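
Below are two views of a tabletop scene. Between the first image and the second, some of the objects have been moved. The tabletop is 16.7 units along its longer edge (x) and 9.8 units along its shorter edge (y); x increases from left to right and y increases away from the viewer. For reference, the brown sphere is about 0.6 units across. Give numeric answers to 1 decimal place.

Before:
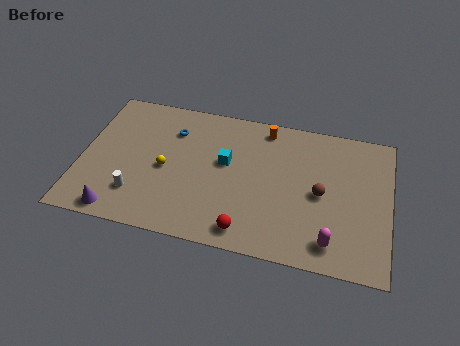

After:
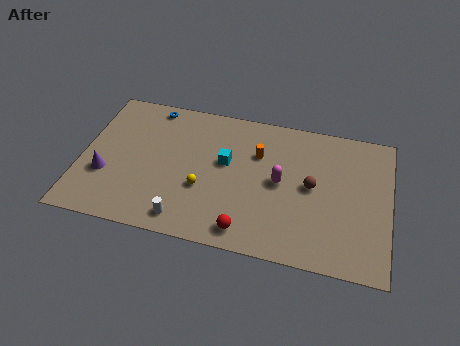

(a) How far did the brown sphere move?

0.6

The brown sphere moved from about (13.0, 4.7) to (12.5, 5.1), a distance of √(0.5² + 0.4²) ≈ 0.6.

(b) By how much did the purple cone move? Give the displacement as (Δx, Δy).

(-0.9, 2.4)

The purple cone started near (2.3, 1.0) and ended near (1.4, 3.4).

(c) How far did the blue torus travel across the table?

2.0

The blue torus moved from about (4.8, 7.3) to (3.5, 8.8), a distance of √(1.3² + 1.5²) ≈ 2.0.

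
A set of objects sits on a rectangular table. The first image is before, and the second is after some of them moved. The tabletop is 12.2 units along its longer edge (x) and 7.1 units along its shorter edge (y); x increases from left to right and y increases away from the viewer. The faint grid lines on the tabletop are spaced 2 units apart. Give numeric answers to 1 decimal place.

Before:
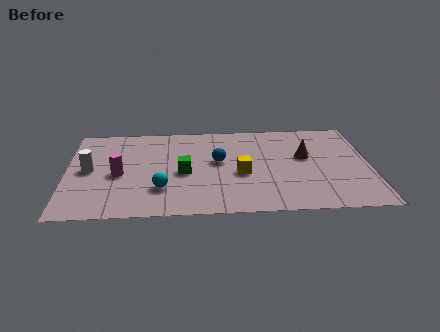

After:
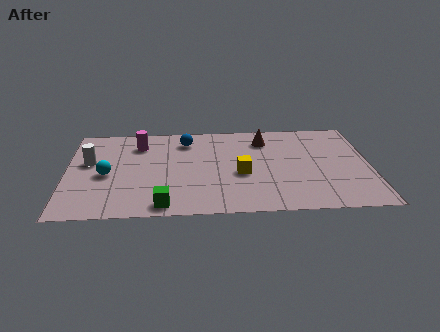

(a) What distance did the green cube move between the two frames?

2.5

The green cube was near (4.7, 3.2) before and (3.9, 0.8) after, so it travelled √(0.8² + 2.4²) ≈ 2.5 units.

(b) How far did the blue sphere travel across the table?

2.1

The blue sphere was near (6.1, 4.0) before and (4.8, 5.7) after, so it travelled √(1.3² + 1.7²) ≈ 2.1 units.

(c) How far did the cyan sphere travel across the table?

2.5

From (3.8, 2.0) to (1.6, 3.2), the cyan sphere covered √(2.2² + 1.2²) ≈ 2.5 units.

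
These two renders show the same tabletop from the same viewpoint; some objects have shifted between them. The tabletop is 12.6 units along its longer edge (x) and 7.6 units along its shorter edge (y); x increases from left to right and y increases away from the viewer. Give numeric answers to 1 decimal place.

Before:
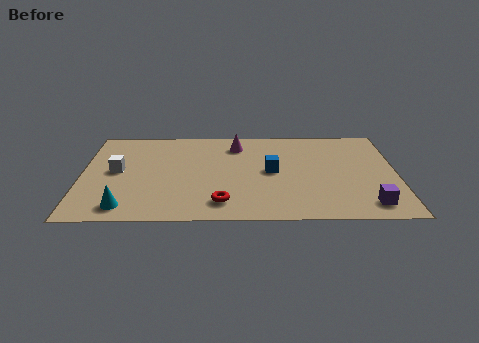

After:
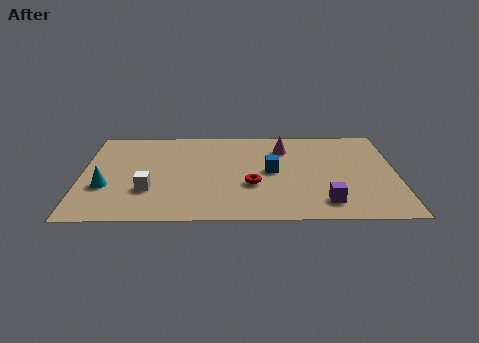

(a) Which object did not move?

the blue cube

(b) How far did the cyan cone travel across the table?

1.8

The cyan cone moved from about (1.8, 1.1) to (1.0, 2.7), a distance of √(0.8² + 1.6²) ≈ 1.8.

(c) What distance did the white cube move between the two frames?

2.1

The white cube was near (1.4, 4.0) before and (2.7, 2.4) after, so it travelled √(1.3² + 1.6²) ≈ 2.1 units.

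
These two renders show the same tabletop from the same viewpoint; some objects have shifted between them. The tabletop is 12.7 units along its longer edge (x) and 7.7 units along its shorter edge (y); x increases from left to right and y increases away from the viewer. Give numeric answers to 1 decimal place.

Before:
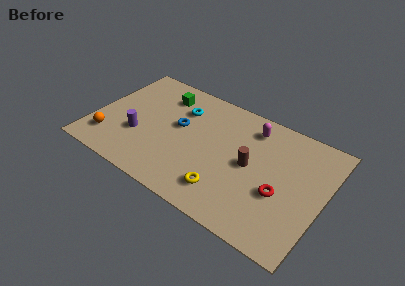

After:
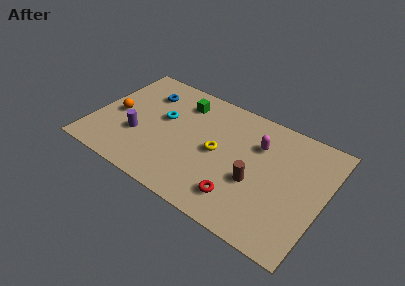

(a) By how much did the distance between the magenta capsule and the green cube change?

-0.5

Before: roughly 5.0 units apart; after: 4.5. That's 0.5 units closer together.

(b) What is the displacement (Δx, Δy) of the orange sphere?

(0.1, 1.9)

From the two frames, the orange sphere sits at roughly (1.1, 1.7) before and (1.2, 3.6) after.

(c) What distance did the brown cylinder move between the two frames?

1.0

The brown cylinder moved from about (8.7, 3.9) to (9.1, 3.0), a distance of √(0.4² + 0.9²) ≈ 1.0.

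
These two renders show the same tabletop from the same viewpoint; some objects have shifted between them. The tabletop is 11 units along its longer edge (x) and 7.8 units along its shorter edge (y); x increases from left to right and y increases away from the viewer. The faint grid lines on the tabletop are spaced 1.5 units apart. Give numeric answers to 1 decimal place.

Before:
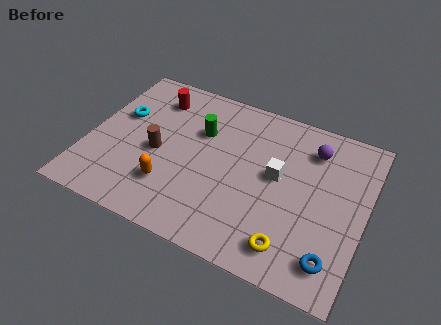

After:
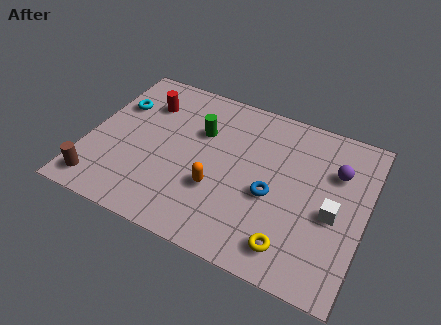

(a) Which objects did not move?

the green cylinder and the yellow torus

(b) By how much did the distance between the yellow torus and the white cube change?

-0.6

Before: roughly 3.1 units apart; after: 2.5. That's 0.6 units closer together.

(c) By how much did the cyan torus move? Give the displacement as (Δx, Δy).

(-0.2, 0.5)

The cyan torus was at about (1.1, 4.8) and moved to about (0.9, 5.3).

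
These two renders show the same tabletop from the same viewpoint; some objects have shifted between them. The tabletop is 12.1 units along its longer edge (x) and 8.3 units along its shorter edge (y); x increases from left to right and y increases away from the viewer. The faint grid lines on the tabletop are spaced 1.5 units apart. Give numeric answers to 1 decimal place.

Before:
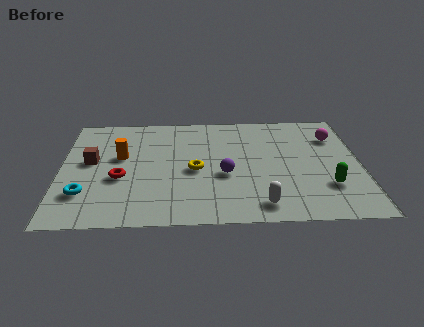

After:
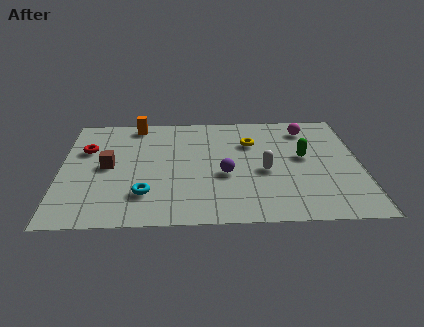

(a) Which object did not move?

the purple sphere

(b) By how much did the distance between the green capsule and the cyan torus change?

-2.8

They were about 9.7 units apart before and 6.9 after — 2.8 units closer together.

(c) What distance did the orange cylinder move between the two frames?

2.6

The orange cylinder was near (2.4, 4.9) before and (3.0, 7.4) after, so it travelled √(0.6² + 2.5²) ≈ 2.6 units.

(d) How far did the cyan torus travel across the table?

2.4

The cyan torus moved from about (1.0, 2.2) to (3.4, 2.1), a distance of √(2.4² + 0.1²) ≈ 2.4.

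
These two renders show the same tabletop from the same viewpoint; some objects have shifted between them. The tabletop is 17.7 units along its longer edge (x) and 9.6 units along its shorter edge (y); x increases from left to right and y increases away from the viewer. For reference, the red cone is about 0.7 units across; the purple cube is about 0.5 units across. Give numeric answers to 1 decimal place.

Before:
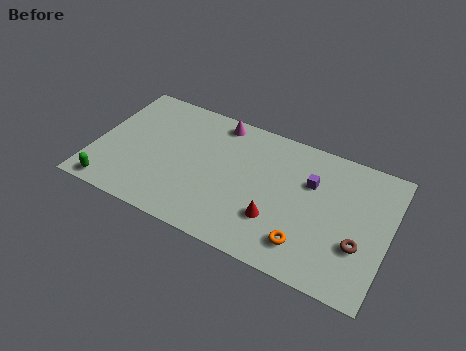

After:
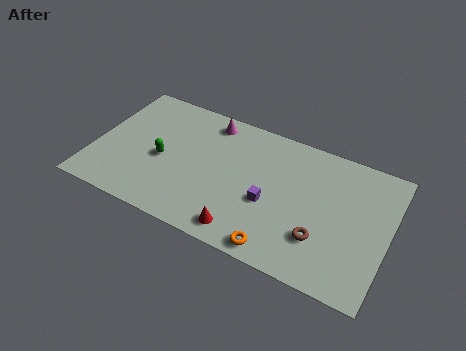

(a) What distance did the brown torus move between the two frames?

2.3

The brown torus moved from about (16.1, 3.3) to (13.9, 2.8), a distance of √(2.2² + 0.5²) ≈ 2.3.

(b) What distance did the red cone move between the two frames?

2.3

From (11.2, 2.9) to (9.5, 1.3), the red cone covered √(1.7² + 1.6²) ≈ 2.3 units.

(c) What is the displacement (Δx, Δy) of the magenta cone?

(-0.5, -0.2)

The magenta cone started near (7.0, 8.5) and ended near (6.5, 8.3).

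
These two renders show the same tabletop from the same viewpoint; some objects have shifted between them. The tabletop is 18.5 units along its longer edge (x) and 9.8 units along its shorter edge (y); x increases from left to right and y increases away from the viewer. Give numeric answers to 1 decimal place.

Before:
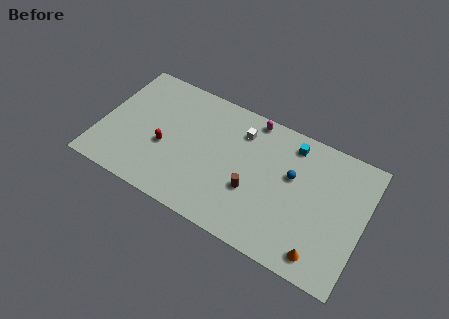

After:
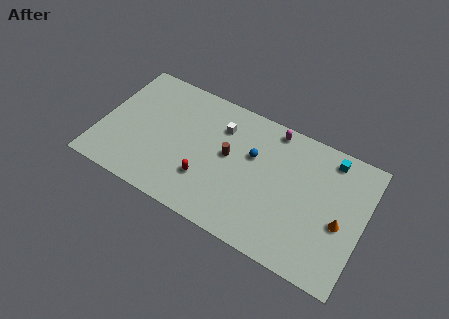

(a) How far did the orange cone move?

3.0

The orange cone was near (16.0, 1.4) before and (17.0, 4.2) after, so it travelled √(1.0² + 2.8²) ≈ 3.0 units.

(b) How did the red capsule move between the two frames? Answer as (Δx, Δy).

(3.1, -1.1)

The red capsule was at about (4.6, 4.0) and moved to about (7.7, 2.9).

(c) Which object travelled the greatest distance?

the red capsule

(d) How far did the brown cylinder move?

2.6

From (10.9, 3.6) to (9.0, 5.4), the brown cylinder covered √(1.9² + 1.8²) ≈ 2.6 units.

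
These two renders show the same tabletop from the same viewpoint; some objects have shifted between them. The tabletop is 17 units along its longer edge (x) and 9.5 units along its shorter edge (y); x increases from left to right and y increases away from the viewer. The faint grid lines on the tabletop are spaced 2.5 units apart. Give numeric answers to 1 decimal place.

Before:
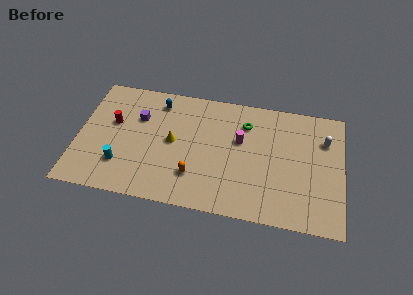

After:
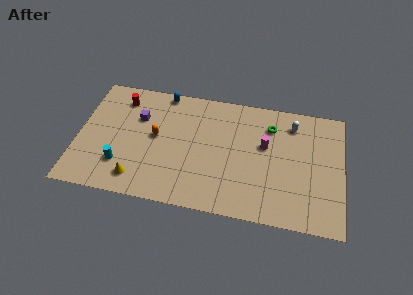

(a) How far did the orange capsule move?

3.7

The orange capsule was near (7.6, 2.5) before and (5.0, 5.1) after, so it travelled √(2.6² + 2.6²) ≈ 3.7 units.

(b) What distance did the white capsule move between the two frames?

2.3

From (15.8, 6.8) to (13.7, 7.7), the white capsule covered √(2.1² + 0.9²) ≈ 2.3 units.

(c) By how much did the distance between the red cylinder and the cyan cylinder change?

+1.9

They were about 3.3 units apart before and 5.2 after — 1.9 units further apart.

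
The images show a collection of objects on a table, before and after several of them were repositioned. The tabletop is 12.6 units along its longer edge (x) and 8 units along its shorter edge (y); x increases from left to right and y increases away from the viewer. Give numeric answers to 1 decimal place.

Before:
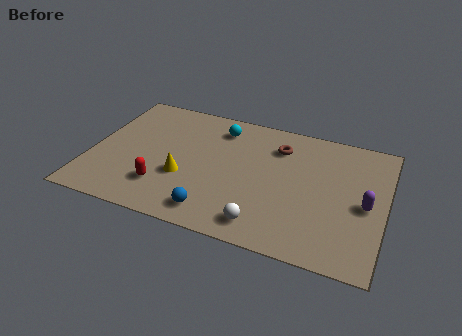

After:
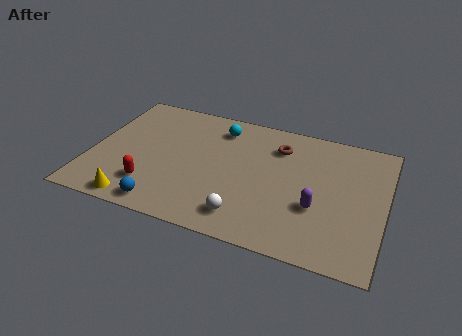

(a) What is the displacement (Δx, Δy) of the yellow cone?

(-1.8, -2.1)

The yellow cone started near (4.1, 2.9) and ended near (2.3, 0.8).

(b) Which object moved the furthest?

the yellow cone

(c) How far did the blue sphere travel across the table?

2.1

The blue sphere moved from about (5.6, 1.2) to (3.5, 0.9), a distance of √(2.1² + 0.3²) ≈ 2.1.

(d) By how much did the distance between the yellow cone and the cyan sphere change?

+2.6

They were about 3.8 units apart before and 6.4 after — 2.6 units further apart.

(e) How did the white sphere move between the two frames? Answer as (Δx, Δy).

(-0.8, 0.2)

The white sphere started near (7.7, 1.2) and ended near (6.9, 1.4).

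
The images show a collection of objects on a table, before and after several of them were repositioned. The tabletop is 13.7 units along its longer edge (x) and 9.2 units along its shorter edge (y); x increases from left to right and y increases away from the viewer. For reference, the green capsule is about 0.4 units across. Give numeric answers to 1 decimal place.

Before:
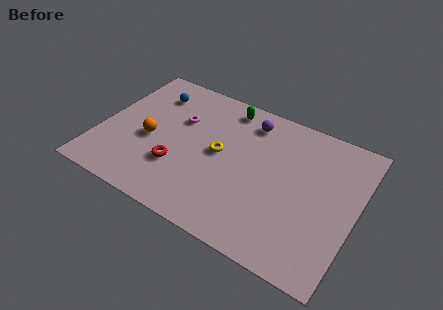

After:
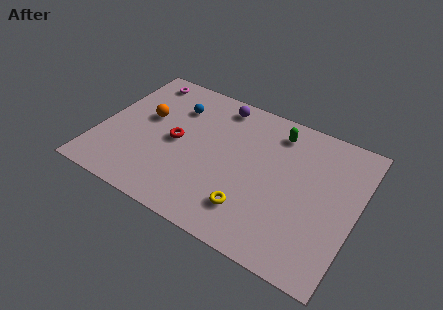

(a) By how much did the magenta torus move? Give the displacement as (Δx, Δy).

(-2.4, 2.0)

The magenta torus started near (4.0, 6.0) and ended near (1.6, 8.0).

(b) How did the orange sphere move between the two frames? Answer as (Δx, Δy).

(-0.4, 1.4)

From the two frames, the orange sphere sits at roughly (2.7, 4.0) before and (2.3, 5.4) after.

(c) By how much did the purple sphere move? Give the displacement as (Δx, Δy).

(-1.7, 0.4)

The purple sphere was at about (7.6, 7.6) and moved to about (5.9, 8.0).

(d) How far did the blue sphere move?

1.5

The blue sphere was near (2.3, 7.2) before and (3.7, 6.8) after, so it travelled √(1.4² + 0.4²) ≈ 1.5 units.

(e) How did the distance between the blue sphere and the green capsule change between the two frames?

+1.4

The distance was about 4.1 in the first image and 5.5 in the second, so they moved 1.4 units further apart.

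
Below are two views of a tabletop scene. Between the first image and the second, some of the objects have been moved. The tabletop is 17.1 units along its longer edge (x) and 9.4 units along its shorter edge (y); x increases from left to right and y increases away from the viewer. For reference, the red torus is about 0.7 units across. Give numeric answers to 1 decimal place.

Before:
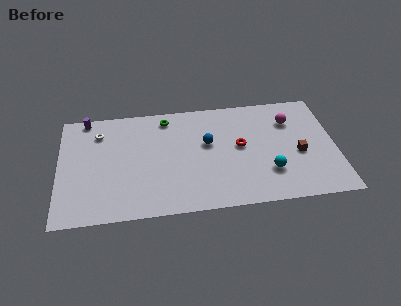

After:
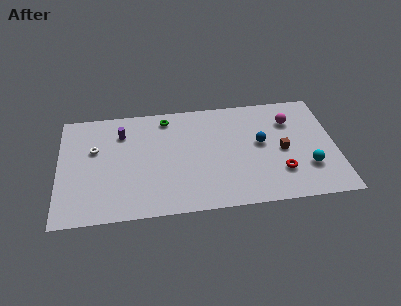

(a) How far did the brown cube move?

1.1

The brown cube was near (14.8, 4.0) before and (13.8, 4.4) after, so it travelled √(1.0² + 0.4²) ≈ 1.1 units.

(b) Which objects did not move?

the green torus and the magenta sphere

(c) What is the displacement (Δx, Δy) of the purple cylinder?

(2.2, -1.5)

The purple cylinder started near (1.7, 8.6) and ended near (3.9, 7.1).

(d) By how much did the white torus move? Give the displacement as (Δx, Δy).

(-0.3, -1.4)

The white torus started near (2.5, 7.3) and ended near (2.2, 5.9).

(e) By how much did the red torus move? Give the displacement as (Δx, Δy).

(2.4, -2.5)

The red torus started near (11.2, 5.1) and ended near (13.6, 2.6).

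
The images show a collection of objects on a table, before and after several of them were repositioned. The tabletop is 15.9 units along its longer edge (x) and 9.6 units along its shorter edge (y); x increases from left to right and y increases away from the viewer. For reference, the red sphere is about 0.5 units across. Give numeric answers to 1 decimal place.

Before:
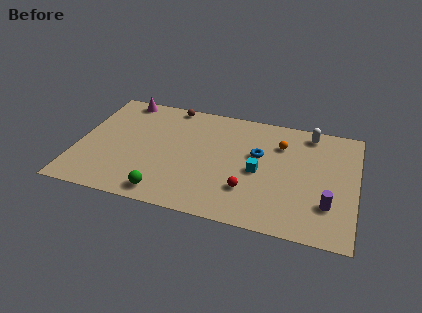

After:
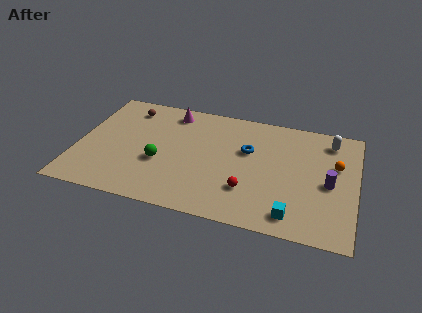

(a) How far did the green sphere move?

2.5

From (5.3, 1.2) to (4.8, 3.7), the green sphere covered √(0.5² + 2.5²) ≈ 2.5 units.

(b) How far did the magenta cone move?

2.9

The magenta cone moved from about (2.2, 8.7) to (5.1, 8.2), a distance of √(2.9² + 0.5²) ≈ 2.9.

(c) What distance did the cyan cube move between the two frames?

3.7

The cyan cube moved from about (10.4, 4.4) to (12.5, 1.4), a distance of √(2.1² + 3.0²) ≈ 3.7.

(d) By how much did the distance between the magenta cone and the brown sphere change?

-0.3

The distance was about 2.8 in the first image and 2.5 in the second, so they moved 0.3 units closer together.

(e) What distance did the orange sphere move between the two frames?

3.4

The orange sphere moved from about (11.5, 7.0) to (14.7, 6.0), a distance of √(3.2² + 1.0²) ≈ 3.4.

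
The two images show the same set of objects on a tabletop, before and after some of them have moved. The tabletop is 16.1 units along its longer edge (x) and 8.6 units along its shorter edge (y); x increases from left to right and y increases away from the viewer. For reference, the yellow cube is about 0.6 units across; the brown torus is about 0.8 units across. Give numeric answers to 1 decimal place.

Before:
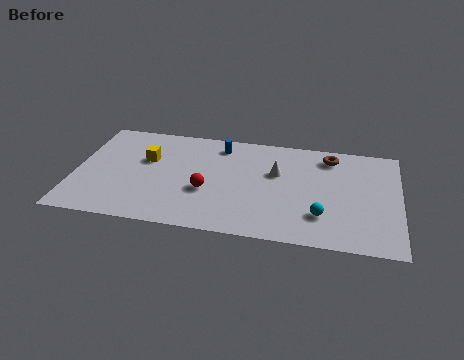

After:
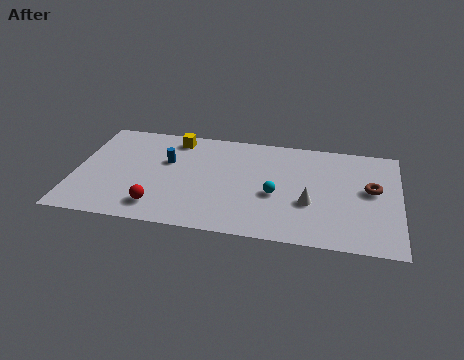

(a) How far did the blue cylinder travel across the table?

3.2

The blue cylinder moved from about (7.1, 7.2) to (4.5, 5.4), a distance of √(2.6² + 1.8²) ≈ 3.2.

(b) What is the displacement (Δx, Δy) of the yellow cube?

(1.3, 2.0)

From the two frames, the yellow cube sits at roughly (3.5, 5.4) before and (4.8, 7.4) after.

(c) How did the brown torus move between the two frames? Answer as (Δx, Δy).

(2.1, -2.4)

The brown torus started near (12.6, 7.2) and ended near (14.7, 4.8).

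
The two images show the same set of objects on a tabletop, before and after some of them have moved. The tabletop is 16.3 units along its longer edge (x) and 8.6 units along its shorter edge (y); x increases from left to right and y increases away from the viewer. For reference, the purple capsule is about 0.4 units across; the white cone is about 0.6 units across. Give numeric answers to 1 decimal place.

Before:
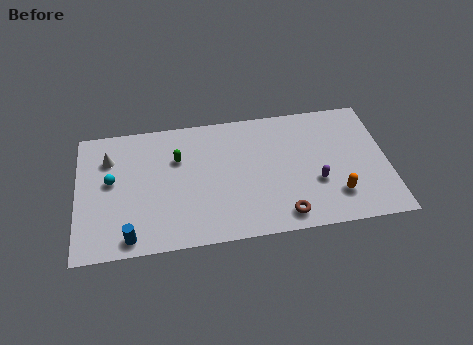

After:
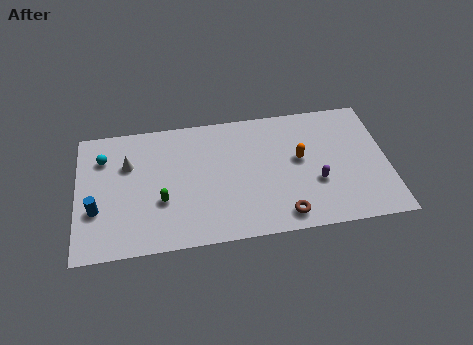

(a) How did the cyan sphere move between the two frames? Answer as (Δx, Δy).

(-0.4, 1.6)

The cyan sphere started near (1.8, 4.8) and ended near (1.4, 6.4).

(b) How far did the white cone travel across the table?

1.1

The white cone moved from about (1.7, 6.3) to (2.7, 5.8), a distance of √(1.0² + 0.5²) ≈ 1.1.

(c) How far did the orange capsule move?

3.2

From (13.5, 2.1) to (11.7, 4.8), the orange capsule covered √(1.8² + 2.7²) ≈ 3.2 units.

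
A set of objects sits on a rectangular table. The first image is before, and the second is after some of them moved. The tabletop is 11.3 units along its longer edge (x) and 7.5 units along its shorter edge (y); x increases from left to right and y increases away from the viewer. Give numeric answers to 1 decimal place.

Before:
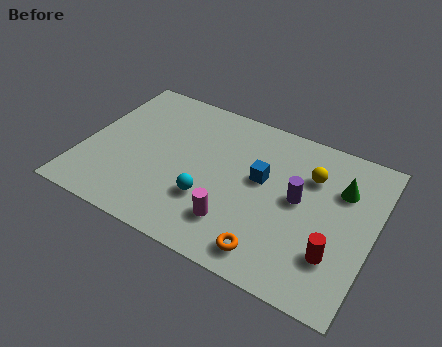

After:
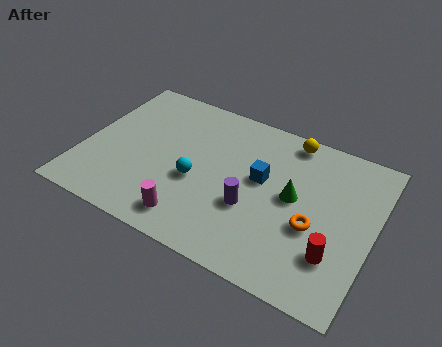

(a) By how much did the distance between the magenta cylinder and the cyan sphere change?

+0.6

They were about 1.3 units apart before and 1.9 after — 0.6 units further apart.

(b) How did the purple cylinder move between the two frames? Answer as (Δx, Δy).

(-1.7, -1.2)

The purple cylinder was at about (8.4, 4.0) and moved to about (6.7, 2.8).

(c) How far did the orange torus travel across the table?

2.4

The orange torus moved from about (7.7, 1.1) to (9.1, 3.0), a distance of √(1.4² + 1.9²) ≈ 2.4.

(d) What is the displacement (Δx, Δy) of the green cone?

(-1.7, -1.2)

The green cone was at about (9.9, 5.2) and moved to about (8.2, 4.0).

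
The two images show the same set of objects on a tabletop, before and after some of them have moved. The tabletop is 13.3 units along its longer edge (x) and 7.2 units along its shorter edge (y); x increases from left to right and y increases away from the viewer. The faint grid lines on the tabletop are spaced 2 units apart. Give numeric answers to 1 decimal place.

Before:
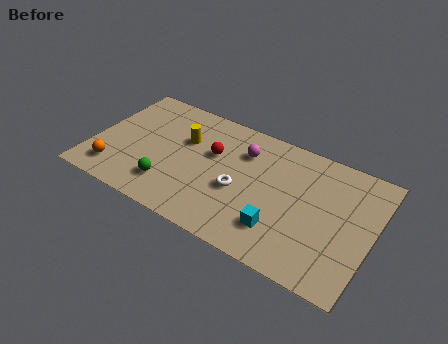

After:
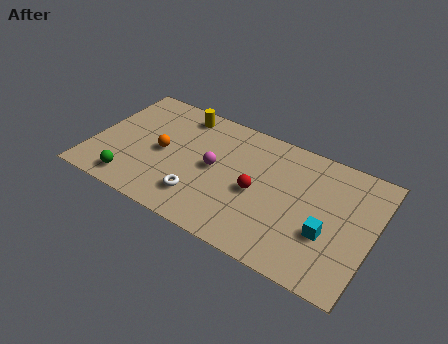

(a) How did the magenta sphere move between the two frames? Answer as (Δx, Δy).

(-1.2, -1.6)

From the two frames, the magenta sphere sits at roughly (7.0, 5.3) before and (5.8, 3.7) after.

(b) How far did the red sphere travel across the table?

2.6

The red sphere was near (5.6, 4.5) before and (7.9, 3.3) after, so it travelled √(2.3² + 1.2²) ≈ 2.6 units.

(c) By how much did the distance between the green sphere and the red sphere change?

+2.8

They were about 3.3 units apart before and 6.1 after — 2.8 units further apart.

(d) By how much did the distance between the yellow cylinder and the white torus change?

+1.4

They were about 3.4 units apart before and 4.8 after — 1.4 units further apart.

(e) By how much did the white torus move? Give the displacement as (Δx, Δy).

(-1.7, -1.3)

From the two frames, the white torus sits at roughly (7.1, 3.0) before and (5.4, 1.7) after.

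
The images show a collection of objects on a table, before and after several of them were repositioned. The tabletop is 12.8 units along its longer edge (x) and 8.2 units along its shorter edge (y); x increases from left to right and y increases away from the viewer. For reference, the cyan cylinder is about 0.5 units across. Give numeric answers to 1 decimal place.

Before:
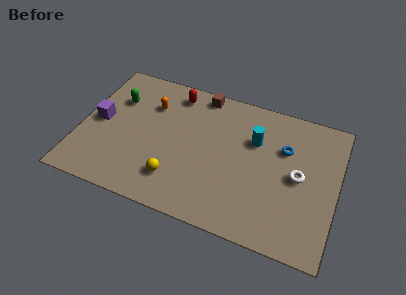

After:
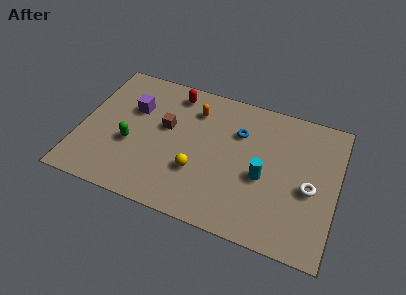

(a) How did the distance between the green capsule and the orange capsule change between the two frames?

+2.5

They were about 1.7 units apart before and 4.2 after — 2.5 units further apart.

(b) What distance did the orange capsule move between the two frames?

2.2

The orange capsule was near (3.3, 5.9) before and (5.5, 6.3) after, so it travelled √(2.2² + 0.4²) ≈ 2.2 units.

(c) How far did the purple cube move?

2.1

The purple cube was near (0.9, 4.1) before and (2.5, 5.4) after, so it travelled √(1.6² + 1.3²) ≈ 2.1 units.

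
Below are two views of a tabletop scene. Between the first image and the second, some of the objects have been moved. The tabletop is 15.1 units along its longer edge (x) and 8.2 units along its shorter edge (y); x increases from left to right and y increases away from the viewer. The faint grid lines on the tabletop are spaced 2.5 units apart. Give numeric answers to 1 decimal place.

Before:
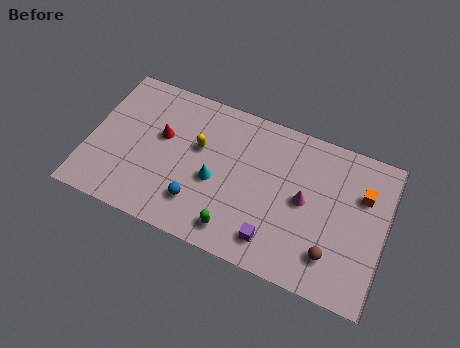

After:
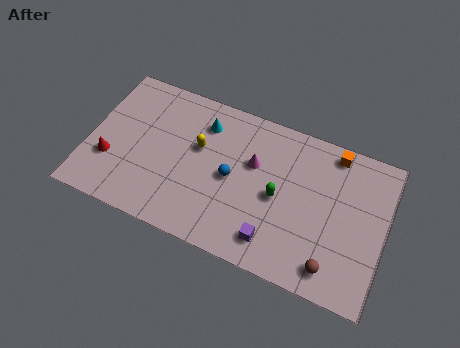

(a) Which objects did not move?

the purple cube and the yellow capsule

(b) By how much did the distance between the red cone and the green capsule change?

+3.1

They were about 5.5 units apart before and 8.6 after — 3.1 units further apart.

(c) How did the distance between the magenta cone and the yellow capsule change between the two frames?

-2.8

Before: roughly 5.6 units apart; after: 2.8. That's 2.8 units closer together.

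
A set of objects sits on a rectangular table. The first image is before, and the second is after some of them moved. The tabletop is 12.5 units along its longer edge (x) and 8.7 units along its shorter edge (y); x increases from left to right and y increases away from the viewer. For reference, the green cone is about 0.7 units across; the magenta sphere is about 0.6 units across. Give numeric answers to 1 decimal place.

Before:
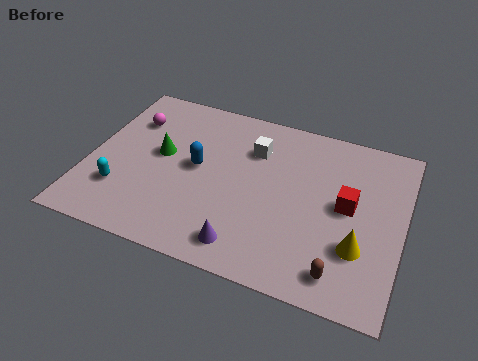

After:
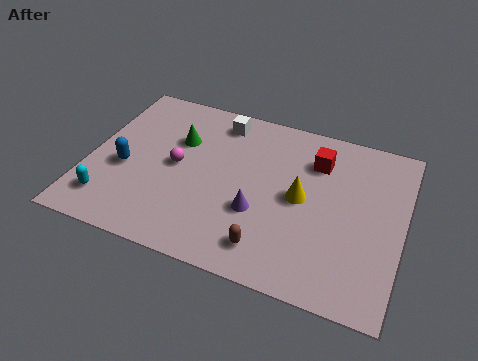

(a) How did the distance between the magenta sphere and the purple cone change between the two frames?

-3.6

They were about 7.2 units apart before and 3.6 after — 3.6 units closer together.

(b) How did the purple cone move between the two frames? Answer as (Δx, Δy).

(0.3, 1.8)

From the two frames, the purple cone sits at roughly (6.6, 1.3) before and (6.9, 3.1) after.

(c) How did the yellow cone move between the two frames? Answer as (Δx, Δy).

(-2.4, 1.7)

The yellow cone was at about (10.9, 2.7) and moved to about (8.5, 4.4).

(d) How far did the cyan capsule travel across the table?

0.8

From (1.5, 2.4) to (1.1, 1.7), the cyan capsule covered √(0.4² + 0.7²) ≈ 0.8 units.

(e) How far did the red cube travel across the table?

2.4

The red cube moved from about (10.3, 4.6) to (8.9, 6.5), a distance of √(1.4² + 1.9²) ≈ 2.4.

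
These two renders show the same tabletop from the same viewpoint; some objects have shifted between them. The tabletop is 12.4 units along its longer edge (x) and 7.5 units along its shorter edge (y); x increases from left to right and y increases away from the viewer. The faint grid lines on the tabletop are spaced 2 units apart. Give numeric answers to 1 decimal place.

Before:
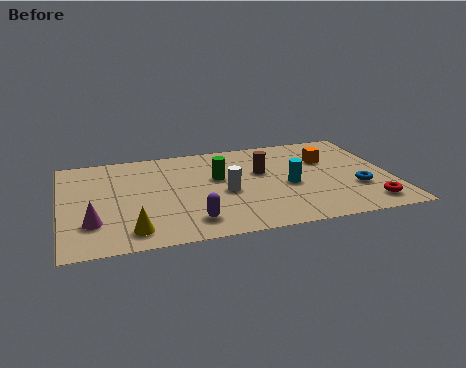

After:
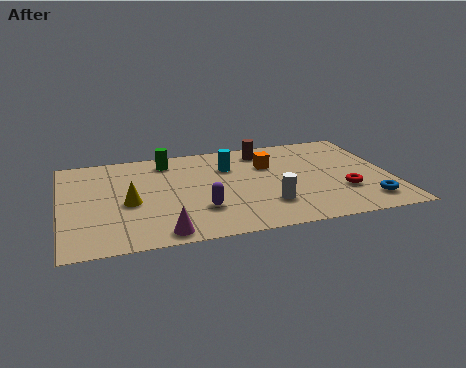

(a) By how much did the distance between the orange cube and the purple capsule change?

-2.5

Before: roughly 6.5 units apart; after: 4.0. That's 2.5 units closer together.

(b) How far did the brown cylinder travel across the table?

1.7

From (7.6, 4.6) to (7.8, 6.3), the brown cylinder covered √(0.2² + 1.7²) ≈ 1.7 units.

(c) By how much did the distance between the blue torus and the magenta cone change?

-2.2

They were about 9.9 units apart before and 7.7 after — 2.2 units closer together.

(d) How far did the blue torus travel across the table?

1.1

The blue torus was near (11.0, 2.5) before and (11.3, 1.4) after, so it travelled √(0.3² + 1.1²) ≈ 1.1 units.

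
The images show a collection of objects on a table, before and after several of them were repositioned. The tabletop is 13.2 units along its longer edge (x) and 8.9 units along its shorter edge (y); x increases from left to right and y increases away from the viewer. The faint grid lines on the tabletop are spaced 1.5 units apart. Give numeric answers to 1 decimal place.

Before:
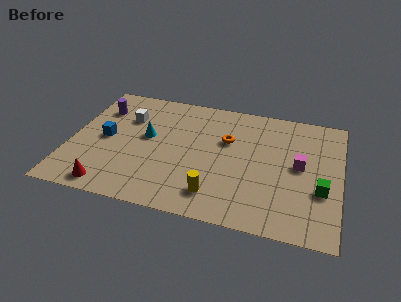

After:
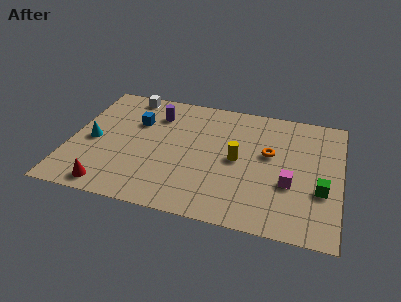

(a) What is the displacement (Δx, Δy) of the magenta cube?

(-0.4, -1.4)

From the two frames, the magenta cube sits at roughly (11.2, 4.7) before and (10.8, 3.3) after.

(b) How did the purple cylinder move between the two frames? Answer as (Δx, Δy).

(2.8, 0.2)

From the two frames, the purple cylinder sits at roughly (1.2, 6.6) before and (4.0, 6.8) after.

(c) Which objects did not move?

the green cube and the red cone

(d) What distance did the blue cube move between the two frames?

2.1

The blue cube was near (1.7, 4.4) before and (3.1, 6.0) after, so it travelled √(1.4² + 1.6²) ≈ 2.1 units.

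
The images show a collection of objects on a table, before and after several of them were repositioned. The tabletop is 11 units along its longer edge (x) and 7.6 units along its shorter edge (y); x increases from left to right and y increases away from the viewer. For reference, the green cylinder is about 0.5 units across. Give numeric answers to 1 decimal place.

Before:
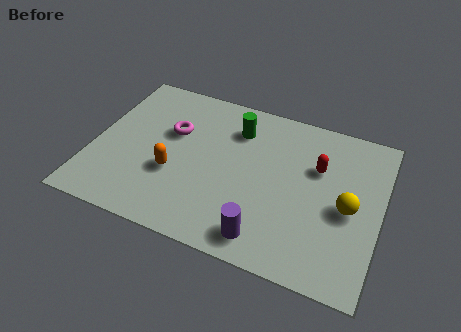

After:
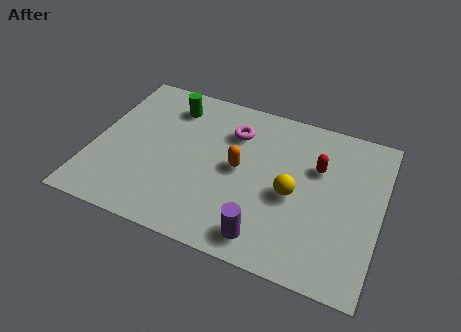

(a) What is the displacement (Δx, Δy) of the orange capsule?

(2.4, 1.1)

The orange capsule started near (3.2, 2.8) and ended near (5.6, 3.9).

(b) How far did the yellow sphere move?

2.1

The yellow sphere was near (9.8, 3.5) before and (7.7, 3.4) after, so it travelled √(2.1² + 0.1²) ≈ 2.1 units.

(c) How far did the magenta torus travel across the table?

2.4

The magenta torus was near (2.9, 4.8) before and (5.2, 5.6) after, so it travelled √(2.3² + 0.8²) ≈ 2.4 units.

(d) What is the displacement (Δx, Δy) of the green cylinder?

(-2.6, 0.3)

The green cylinder started near (5.3, 5.8) and ended near (2.7, 6.1).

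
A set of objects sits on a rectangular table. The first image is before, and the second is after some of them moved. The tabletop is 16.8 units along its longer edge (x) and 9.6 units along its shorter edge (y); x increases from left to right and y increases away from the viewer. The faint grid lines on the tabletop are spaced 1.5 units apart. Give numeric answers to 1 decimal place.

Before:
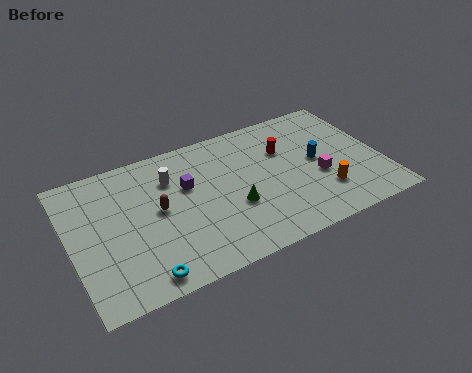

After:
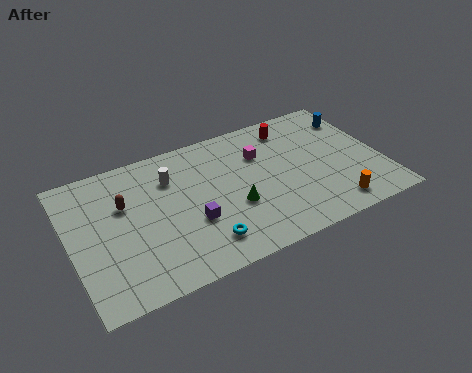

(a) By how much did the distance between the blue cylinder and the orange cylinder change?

+4.0

They were about 2.4 units apart before and 6.4 after — 4.0 units further apart.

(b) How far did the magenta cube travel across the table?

4.0

The magenta cube was near (13.3, 3.8) before and (10.5, 6.7) after, so it travelled √(2.8² + 2.9²) ≈ 4.0 units.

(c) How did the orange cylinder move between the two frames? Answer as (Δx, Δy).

(0.3, -1.2)

From the two frames, the orange cylinder sits at roughly (13.4, 2.6) before and (13.7, 1.4) after.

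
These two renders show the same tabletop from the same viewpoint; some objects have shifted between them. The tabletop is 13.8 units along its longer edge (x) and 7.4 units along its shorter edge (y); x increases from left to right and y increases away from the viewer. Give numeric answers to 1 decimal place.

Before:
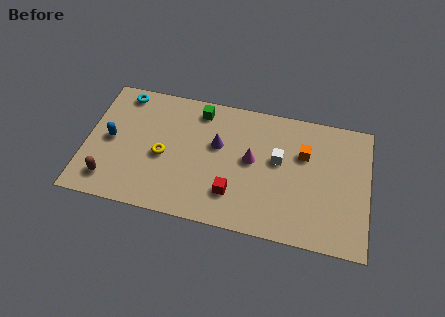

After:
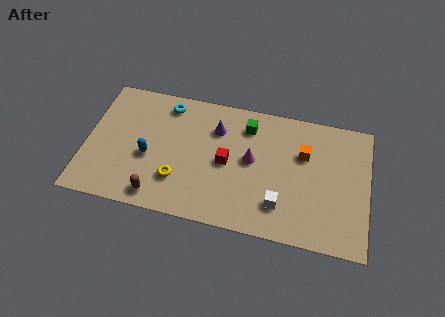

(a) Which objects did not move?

the orange cube and the magenta cone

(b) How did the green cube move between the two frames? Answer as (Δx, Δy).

(2.4, -0.4)

From the two frames, the green cube sits at roughly (5.4, 6.3) before and (7.8, 5.9) after.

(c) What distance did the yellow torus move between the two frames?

1.4

The yellow torus was near (3.8, 3.3) before and (4.6, 2.1) after, so it travelled √(0.8² + 1.2²) ≈ 1.4 units.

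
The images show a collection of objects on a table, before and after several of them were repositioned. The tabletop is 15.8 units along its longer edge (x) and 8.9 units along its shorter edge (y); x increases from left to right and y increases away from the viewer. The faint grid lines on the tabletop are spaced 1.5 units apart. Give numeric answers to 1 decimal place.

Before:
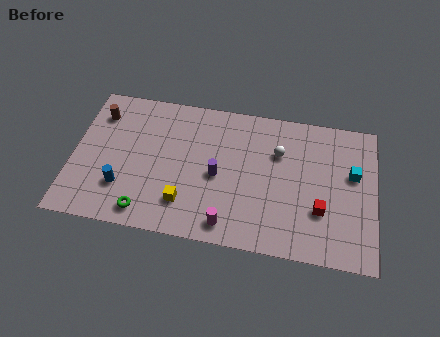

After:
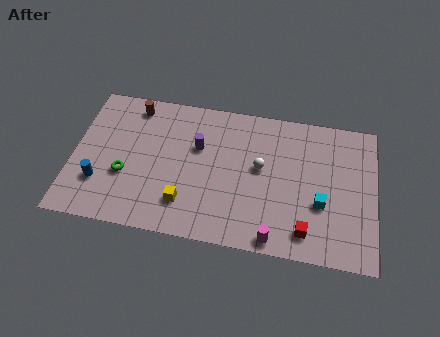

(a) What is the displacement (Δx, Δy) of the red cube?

(-0.7, -1.4)

The red cube was at about (13.0, 2.9) and moved to about (12.3, 1.5).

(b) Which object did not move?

the yellow cube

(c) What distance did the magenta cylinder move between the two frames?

2.4

The magenta cylinder moved from about (8.3, 1.2) to (10.7, 0.8), a distance of √(2.4² + 0.4²) ≈ 2.4.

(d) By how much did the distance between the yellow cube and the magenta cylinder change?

+2.4

Before: roughly 2.5 units apart; after: 4.9. That's 2.4 units further apart.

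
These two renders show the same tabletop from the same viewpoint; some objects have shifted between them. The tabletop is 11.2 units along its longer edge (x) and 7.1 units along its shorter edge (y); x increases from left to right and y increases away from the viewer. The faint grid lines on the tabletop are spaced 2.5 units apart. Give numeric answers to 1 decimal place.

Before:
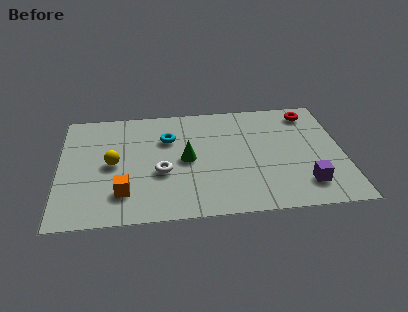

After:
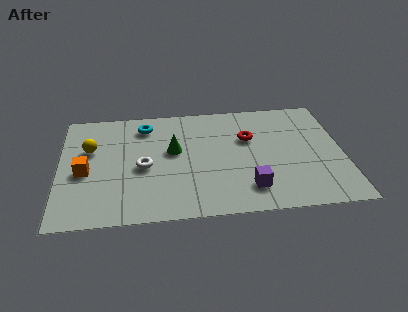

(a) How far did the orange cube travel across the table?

2.1

The orange cube was near (2.5, 1.7) before and (1.0, 3.1) after, so it travelled √(1.5² + 1.4²) ≈ 2.1 units.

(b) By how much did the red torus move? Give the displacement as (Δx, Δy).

(-2.5, -1.4)

From the two frames, the red torus sits at roughly (10.0, 6.0) before and (7.5, 4.6) after.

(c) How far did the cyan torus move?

1.3

From (4.3, 4.9) to (3.4, 5.8), the cyan torus covered √(0.9² + 0.9²) ≈ 1.3 units.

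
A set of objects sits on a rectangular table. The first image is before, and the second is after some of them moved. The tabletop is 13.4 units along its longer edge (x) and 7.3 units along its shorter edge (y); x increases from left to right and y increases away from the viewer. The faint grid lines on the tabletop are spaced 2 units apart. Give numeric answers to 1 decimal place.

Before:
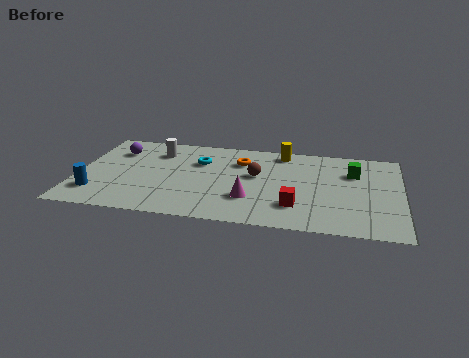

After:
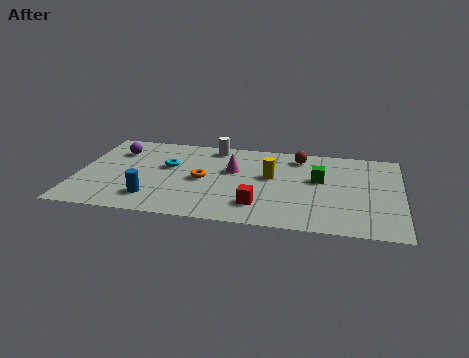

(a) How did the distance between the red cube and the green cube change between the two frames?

-0.4

Before: roughly 3.9 units apart; after: 3.5. That's 0.4 units closer together.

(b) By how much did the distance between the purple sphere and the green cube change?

-1.3

They were about 9.9 units apart before and 8.6 after — 1.3 units closer together.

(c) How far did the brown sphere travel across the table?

2.5

The brown sphere moved from about (7.4, 4.2) to (9.1, 6.1), a distance of √(1.7² + 1.9²) ≈ 2.5.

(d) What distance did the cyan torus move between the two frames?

1.4

From (5.0, 5.0) to (3.7, 4.4), the cyan torus covered √(1.3² + 0.6²) ≈ 1.4 units.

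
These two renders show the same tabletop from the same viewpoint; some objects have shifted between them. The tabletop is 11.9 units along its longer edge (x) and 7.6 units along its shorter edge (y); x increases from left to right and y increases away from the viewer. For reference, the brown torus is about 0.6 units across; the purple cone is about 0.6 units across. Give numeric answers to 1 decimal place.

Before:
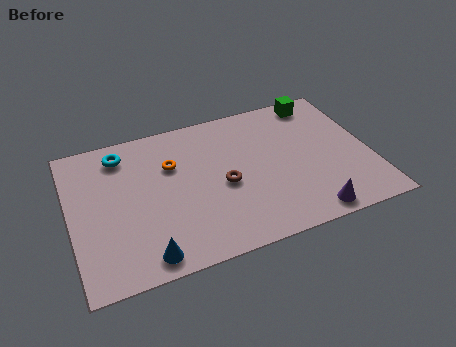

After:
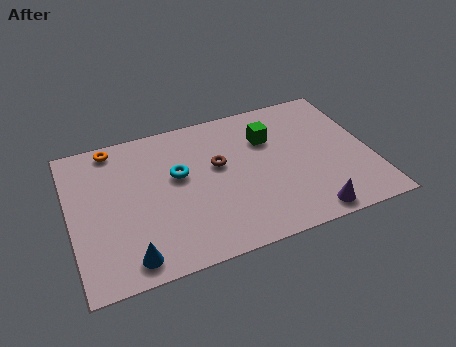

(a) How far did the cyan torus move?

2.8

From (2.2, 6.3) to (4.3, 4.5), the cyan torus covered √(2.1² + 1.8²) ≈ 2.8 units.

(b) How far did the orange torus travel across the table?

2.8

From (4.1, 5.1) to (1.9, 6.8), the orange torus covered √(2.2² + 1.7²) ≈ 2.8 units.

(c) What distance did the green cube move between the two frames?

2.6

The green cube moved from about (10.2, 6.7) to (8.0, 5.3), a distance of √(2.2² + 1.4²) ≈ 2.6.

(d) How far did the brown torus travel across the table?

1.1

The brown torus moved from about (6.0, 3.4) to (5.9, 4.5), a distance of √(0.1² + 1.1²) ≈ 1.1.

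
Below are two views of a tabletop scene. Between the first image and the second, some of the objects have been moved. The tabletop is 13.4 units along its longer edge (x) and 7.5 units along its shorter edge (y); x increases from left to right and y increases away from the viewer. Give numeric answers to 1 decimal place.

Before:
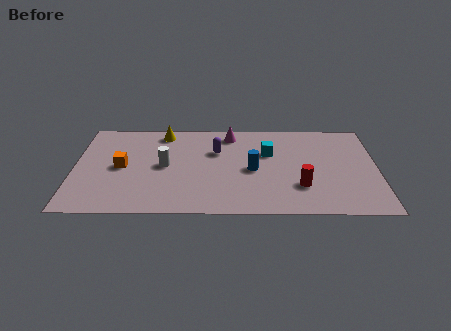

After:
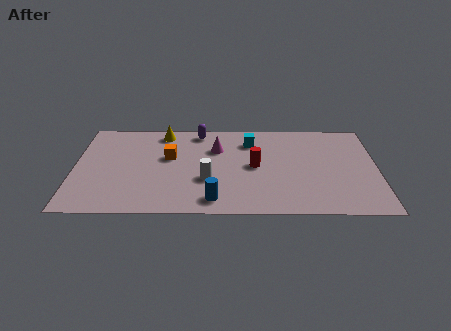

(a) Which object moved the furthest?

the blue cylinder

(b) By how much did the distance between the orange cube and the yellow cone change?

-1.3

The distance was about 3.3 in the first image and 2.0 in the second, so they moved 1.3 units closer together.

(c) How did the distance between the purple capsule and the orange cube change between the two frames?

-1.9

Before: roughly 4.4 units apart; after: 2.5. That's 1.9 units closer together.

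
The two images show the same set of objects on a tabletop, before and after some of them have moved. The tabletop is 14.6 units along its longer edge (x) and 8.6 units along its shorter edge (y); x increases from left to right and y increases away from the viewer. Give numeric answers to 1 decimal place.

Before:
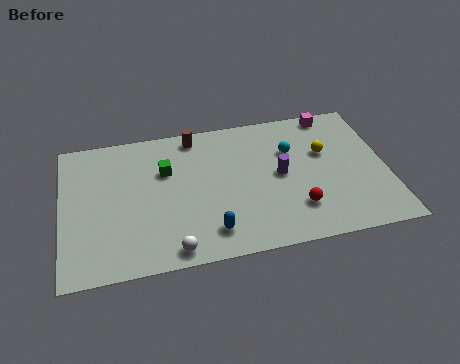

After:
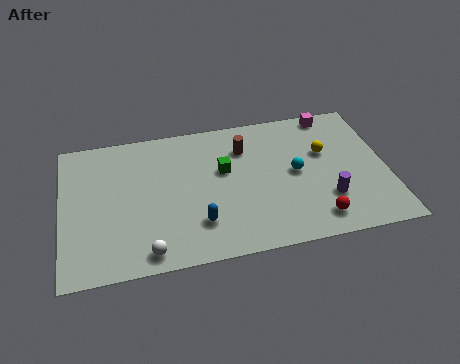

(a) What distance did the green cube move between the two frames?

2.6

From (4.7, 5.7) to (7.3, 5.2), the green cube covered √(2.6² + 0.5²) ≈ 2.6 units.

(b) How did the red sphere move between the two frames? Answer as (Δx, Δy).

(0.8, -0.8)

From the two frames, the red sphere sits at roughly (10.4, 2.2) before and (11.2, 1.4) after.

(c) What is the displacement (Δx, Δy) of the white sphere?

(-1.1, 0.1)

The white sphere started near (4.8, 0.9) and ended near (3.7, 1.0).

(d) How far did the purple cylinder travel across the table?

2.8

The purple cylinder moved from about (9.8, 4.4) to (11.8, 2.5), a distance of √(2.0² + 1.9²) ≈ 2.8.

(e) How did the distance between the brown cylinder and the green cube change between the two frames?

-0.8

The distance was about 2.4 in the first image and 1.6 in the second, so they moved 0.8 units closer together.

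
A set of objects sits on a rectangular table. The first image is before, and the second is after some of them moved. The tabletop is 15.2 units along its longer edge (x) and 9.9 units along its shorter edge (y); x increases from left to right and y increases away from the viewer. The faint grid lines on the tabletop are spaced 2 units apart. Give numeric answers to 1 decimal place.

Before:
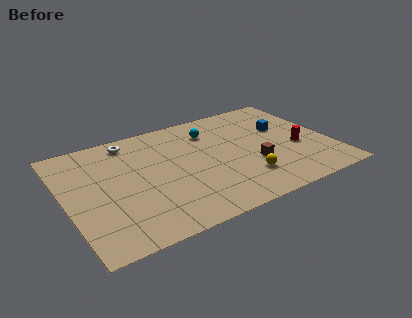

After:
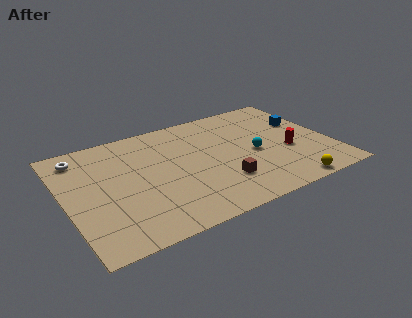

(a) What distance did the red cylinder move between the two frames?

0.6

From (13.3, 4.0) to (12.7, 3.9), the red cylinder covered √(0.6² + 0.1²) ≈ 0.6 units.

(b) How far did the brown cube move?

2.2

The brown cube was near (10.6, 3.5) before and (8.6, 2.7) after, so it travelled √(2.0² + 0.8²) ≈ 2.2 units.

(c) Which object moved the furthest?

the cyan sphere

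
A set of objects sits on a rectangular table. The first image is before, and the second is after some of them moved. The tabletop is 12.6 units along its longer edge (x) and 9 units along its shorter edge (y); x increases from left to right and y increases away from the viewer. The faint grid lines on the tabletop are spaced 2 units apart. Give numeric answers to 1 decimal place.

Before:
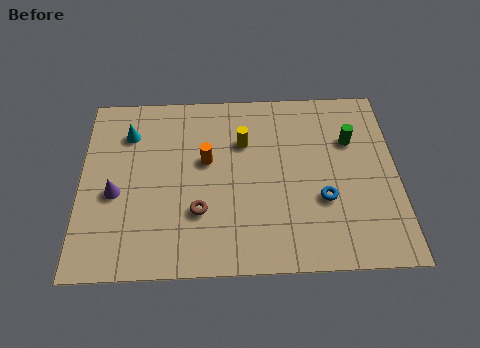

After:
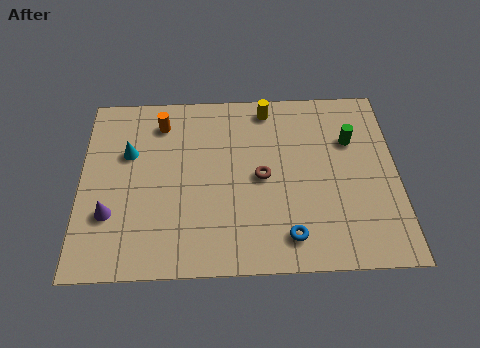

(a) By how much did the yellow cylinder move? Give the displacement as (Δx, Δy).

(1.0, 1.7)

The yellow cylinder was at about (6.5, 6.2) and moved to about (7.5, 7.9).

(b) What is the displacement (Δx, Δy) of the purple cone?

(-0.2, -1.0)

From the two frames, the purple cone sits at roughly (1.4, 3.8) before and (1.2, 2.8) after.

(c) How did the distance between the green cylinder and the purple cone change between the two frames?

+0.5

They were about 9.7 units apart before and 10.2 after — 0.5 units further apart.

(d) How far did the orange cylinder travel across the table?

2.7

The orange cylinder moved from about (5.0, 5.3) to (3.2, 7.3), a distance of √(1.8² + 2.0²) ≈ 2.7.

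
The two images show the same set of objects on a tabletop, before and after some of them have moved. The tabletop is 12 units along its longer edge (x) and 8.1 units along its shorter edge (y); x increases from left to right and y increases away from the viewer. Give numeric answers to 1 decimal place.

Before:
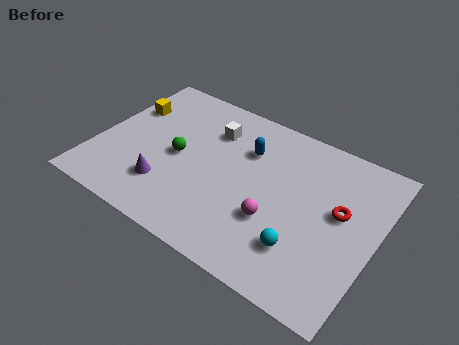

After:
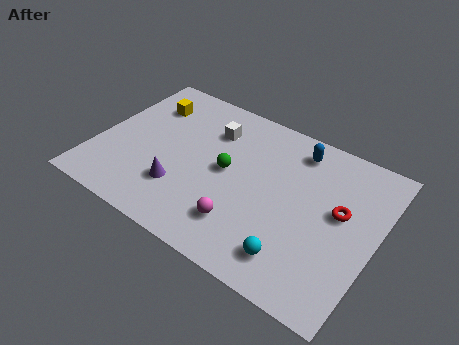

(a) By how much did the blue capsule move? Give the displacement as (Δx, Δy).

(2.0, 1.1)

From the two frames, the blue capsule sits at roughly (6.2, 5.7) before and (8.2, 6.8) after.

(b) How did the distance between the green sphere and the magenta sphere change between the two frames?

-2.0

The distance was about 4.5 in the first image and 2.5 in the second, so they moved 2.0 units closer together.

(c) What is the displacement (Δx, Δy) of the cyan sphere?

(-0.2, -0.6)

The cyan sphere was at about (9.2, 2.1) and moved to about (9.0, 1.5).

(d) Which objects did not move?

the white cube and the red torus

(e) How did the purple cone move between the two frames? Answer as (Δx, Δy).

(0.6, 0.2)

The purple cone started near (3.3, 2.1) and ended near (3.9, 2.3).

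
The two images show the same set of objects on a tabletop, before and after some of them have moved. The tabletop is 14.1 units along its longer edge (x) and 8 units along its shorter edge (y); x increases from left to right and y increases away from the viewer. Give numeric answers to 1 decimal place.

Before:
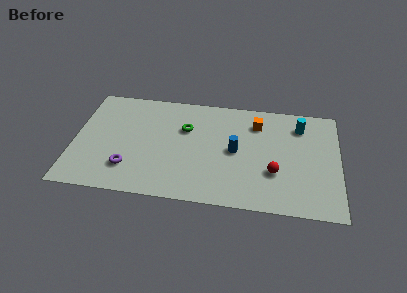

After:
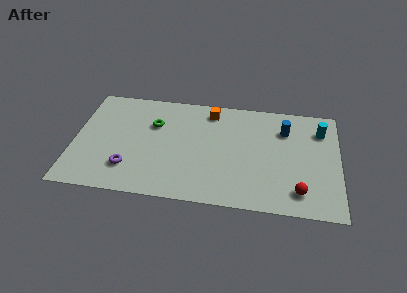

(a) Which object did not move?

the purple torus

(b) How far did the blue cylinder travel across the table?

3.2

The blue cylinder was near (8.6, 4.0) before and (11.2, 5.9) after, so it travelled √(2.6² + 1.9²) ≈ 3.2 units.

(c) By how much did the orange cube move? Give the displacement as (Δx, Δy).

(-2.5, 0.6)

The orange cube started near (9.7, 6.2) and ended near (7.2, 6.8).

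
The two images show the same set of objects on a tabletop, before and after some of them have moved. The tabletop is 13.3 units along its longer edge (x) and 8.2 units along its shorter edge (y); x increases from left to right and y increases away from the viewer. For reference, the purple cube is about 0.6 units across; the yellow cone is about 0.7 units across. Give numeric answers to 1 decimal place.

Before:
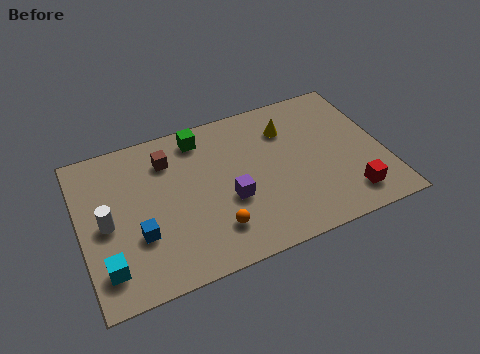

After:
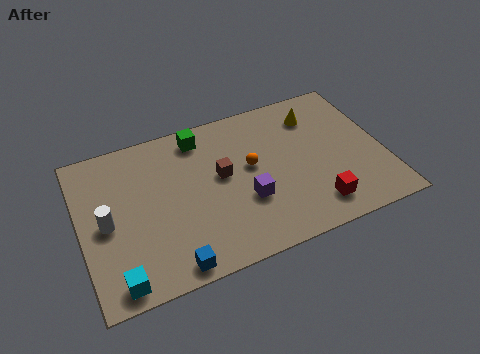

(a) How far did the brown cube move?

2.8

From (4.0, 6.3) to (6.2, 4.6), the brown cube covered √(2.2² + 1.7²) ≈ 2.8 units.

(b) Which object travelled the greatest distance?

the orange sphere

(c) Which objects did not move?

the green cube and the white cylinder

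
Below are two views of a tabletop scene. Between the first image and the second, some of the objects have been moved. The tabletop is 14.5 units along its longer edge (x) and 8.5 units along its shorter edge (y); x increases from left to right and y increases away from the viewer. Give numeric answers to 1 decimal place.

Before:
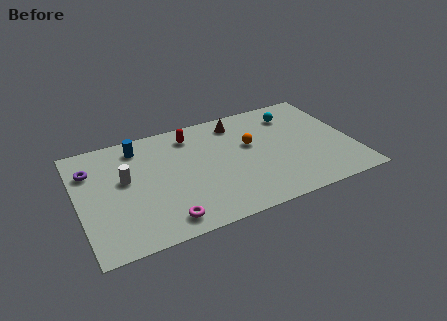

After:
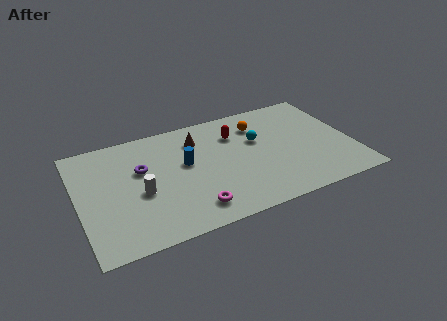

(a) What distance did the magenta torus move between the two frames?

1.5

From (4.2, 1.2) to (5.7, 1.5), the magenta torus covered √(1.5² + 0.3²) ≈ 1.5 units.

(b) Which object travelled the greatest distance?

the blue cylinder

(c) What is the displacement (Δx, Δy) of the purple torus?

(2.6, -0.9)

From the two frames, the purple torus sits at roughly (0.8, 6.2) before and (3.4, 5.3) after.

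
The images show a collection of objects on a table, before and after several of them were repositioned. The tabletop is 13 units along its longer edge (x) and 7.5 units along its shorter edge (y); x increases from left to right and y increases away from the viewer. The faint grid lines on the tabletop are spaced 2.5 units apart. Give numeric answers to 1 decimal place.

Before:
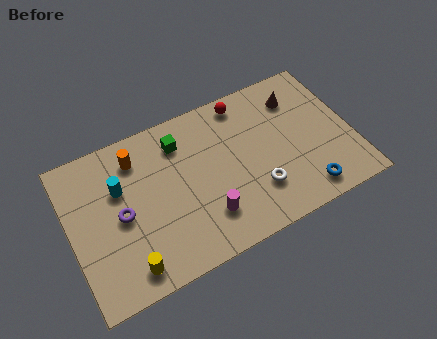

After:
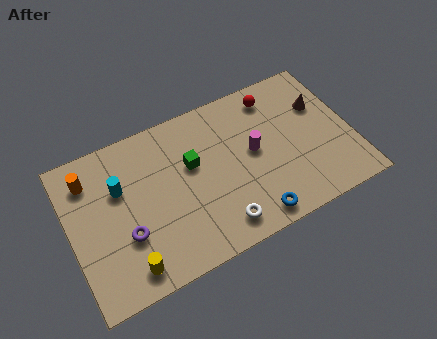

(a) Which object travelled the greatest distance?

the magenta cylinder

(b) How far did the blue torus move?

2.5

The blue torus moved from about (10.5, 1.1) to (8.0, 0.9), a distance of √(2.5² + 0.2²) ≈ 2.5.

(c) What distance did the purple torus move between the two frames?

1.0

From (2.3, 3.6) to (2.4, 2.6), the purple torus covered √(0.1² + 1.0²) ≈ 1.0 units.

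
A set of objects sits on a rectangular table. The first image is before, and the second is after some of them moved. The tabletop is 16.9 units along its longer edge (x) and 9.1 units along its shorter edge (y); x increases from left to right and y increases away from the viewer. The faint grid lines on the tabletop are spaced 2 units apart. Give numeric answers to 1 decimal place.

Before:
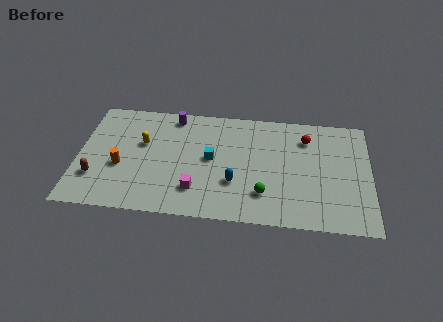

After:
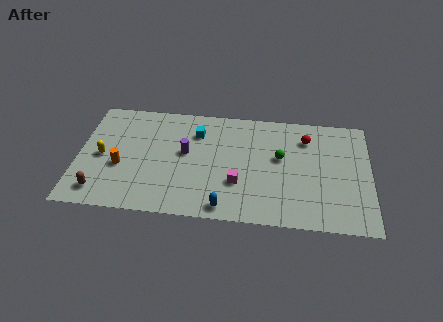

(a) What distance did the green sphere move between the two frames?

3.1

The green sphere was near (10.8, 2.3) before and (11.7, 5.3) after, so it travelled √(0.9² + 3.0²) ≈ 3.1 units.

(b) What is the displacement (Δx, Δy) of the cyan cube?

(-0.9, 2.0)

The cyan cube was at about (7.7, 4.8) and moved to about (6.8, 6.8).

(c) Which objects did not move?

the red sphere and the orange cylinder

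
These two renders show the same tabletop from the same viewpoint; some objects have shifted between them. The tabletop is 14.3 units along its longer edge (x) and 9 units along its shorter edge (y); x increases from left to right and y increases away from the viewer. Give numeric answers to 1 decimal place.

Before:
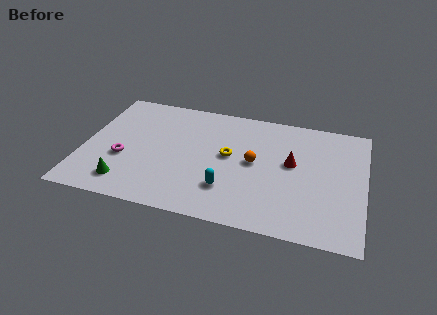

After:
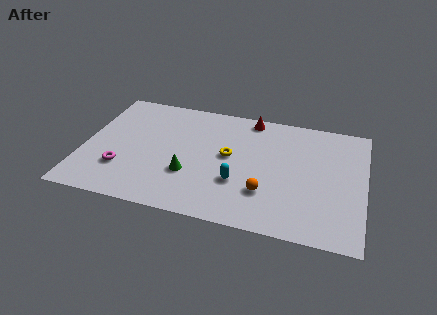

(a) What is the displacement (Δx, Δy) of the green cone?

(3.1, 1.4)

From the two frames, the green cone sits at roughly (2.4, 1.6) before and (5.5, 3.0) after.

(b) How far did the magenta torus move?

0.8

The magenta torus was near (2.1, 3.4) before and (2.1, 2.6) after, so it travelled √(0.0² + 0.8²) ≈ 0.8 units.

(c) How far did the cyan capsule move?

0.8

The cyan capsule moved from about (7.5, 2.4) to (8.0, 3.0), a distance of √(0.5² + 0.6²) ≈ 0.8.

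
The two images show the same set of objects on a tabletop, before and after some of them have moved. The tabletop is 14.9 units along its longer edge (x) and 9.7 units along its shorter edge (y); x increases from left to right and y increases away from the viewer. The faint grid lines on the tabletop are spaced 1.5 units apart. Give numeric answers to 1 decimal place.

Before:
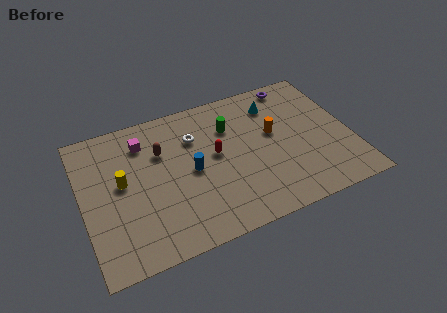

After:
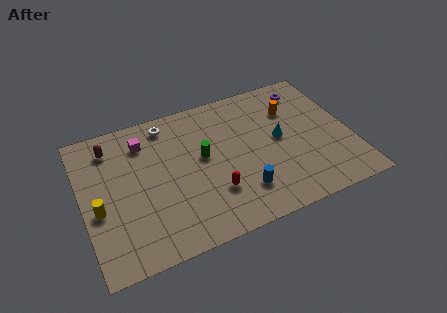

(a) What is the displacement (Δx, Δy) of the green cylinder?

(-1.7, -1.5)

The green cylinder started near (8.4, 6.9) and ended near (6.7, 5.4).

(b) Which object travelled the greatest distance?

the blue cylinder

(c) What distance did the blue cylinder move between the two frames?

3.5

From (6.0, 4.7) to (8.5, 2.3), the blue cylinder covered √(2.5² + 2.4²) ≈ 3.5 units.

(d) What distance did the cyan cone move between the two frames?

2.5

The cyan cone was near (11.0, 7.6) before and (11.0, 5.1) after, so it travelled √(0.0² + 2.5²) ≈ 2.5 units.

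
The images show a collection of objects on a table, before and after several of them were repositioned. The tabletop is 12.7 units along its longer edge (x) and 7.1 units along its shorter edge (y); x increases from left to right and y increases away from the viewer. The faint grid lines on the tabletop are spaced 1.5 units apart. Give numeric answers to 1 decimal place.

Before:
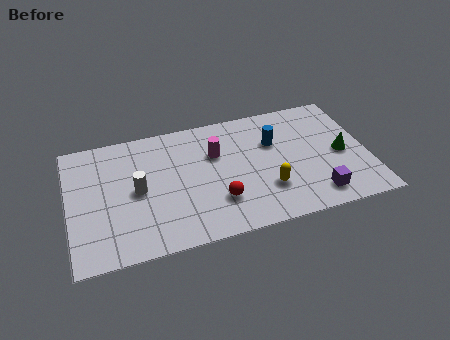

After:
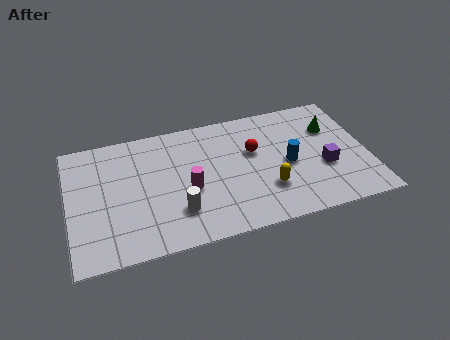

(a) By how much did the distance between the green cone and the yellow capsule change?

+0.6

The distance was about 3.5 in the first image and 4.1 in the second, so they moved 0.6 units further apart.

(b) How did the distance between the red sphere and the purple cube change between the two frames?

-0.8

They were about 4.2 units apart before and 3.4 after — 0.8 units closer together.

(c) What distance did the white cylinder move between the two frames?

2.3

The white cylinder was near (2.9, 3.5) before and (4.5, 1.9) after, so it travelled √(1.6² + 1.6²) ≈ 2.3 units.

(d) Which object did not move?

the yellow capsule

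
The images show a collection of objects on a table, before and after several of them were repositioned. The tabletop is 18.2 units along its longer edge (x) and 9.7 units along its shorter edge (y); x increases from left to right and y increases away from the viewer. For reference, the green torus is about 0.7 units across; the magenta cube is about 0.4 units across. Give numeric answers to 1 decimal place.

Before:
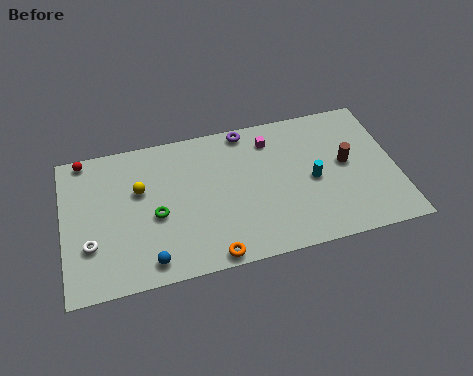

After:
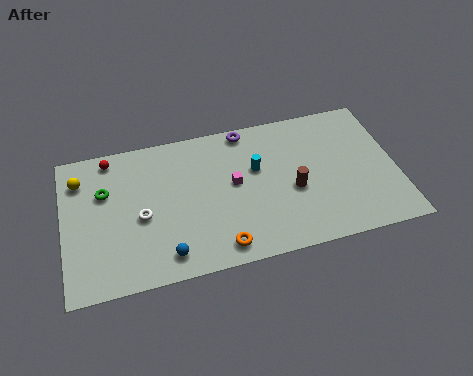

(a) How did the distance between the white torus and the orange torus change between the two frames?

-1.7

Before: roughly 6.8 units apart; after: 5.1. That's 1.7 units closer together.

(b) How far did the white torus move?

3.0

From (1.4, 3.1) to (4.2, 4.3), the white torus covered √(2.8² + 1.2²) ≈ 3.0 units.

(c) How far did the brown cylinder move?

3.2

From (15.5, 5.2) to (12.5, 4.1), the brown cylinder covered √(3.0² + 1.1²) ≈ 3.2 units.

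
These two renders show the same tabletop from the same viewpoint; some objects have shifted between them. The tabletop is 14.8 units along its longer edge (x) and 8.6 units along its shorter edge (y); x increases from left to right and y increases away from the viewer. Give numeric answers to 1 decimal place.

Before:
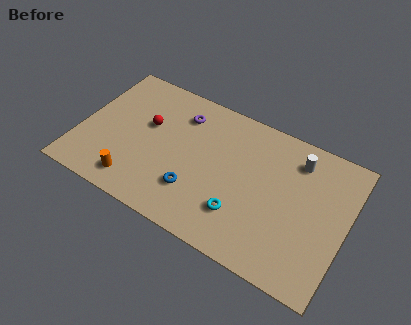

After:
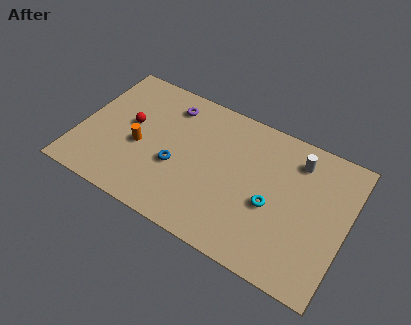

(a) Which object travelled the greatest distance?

the orange cylinder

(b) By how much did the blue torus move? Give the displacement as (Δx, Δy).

(-1.2, 1.0)

From the two frames, the blue torus sits at roughly (6.7, 2.4) before and (5.5, 3.4) after.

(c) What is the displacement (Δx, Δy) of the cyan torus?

(1.5, 1.3)

The cyan torus started near (9.3, 2.3) and ended near (10.8, 3.6).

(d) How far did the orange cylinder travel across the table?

2.3

The orange cylinder was near (3.5, 1.4) before and (3.4, 3.7) after, so it travelled √(0.1² + 2.3²) ≈ 2.3 units.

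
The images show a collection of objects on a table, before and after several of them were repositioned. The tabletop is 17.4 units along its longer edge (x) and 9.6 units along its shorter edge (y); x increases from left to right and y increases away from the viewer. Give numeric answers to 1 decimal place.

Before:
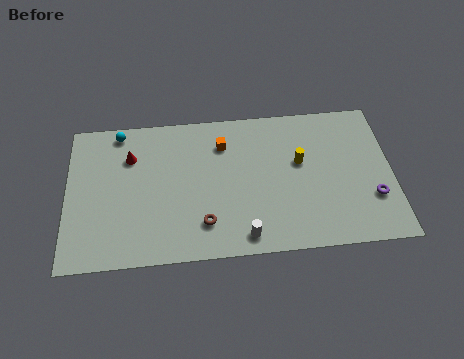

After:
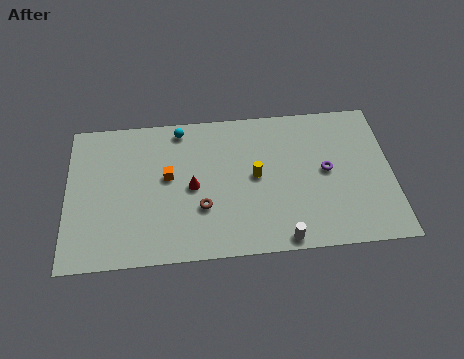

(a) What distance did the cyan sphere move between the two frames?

3.3

The cyan sphere was near (2.8, 8.6) before and (6.1, 8.5) after, so it travelled √(3.3² + 0.1²) ≈ 3.3 units.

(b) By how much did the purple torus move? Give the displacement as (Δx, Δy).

(-2.4, 2.0)

The purple torus started near (16.3, 3.0) and ended near (13.9, 5.0).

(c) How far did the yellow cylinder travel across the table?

2.5

The yellow cylinder moved from about (12.5, 5.7) to (10.1, 5.0), a distance of √(2.4² + 0.7²) ≈ 2.5.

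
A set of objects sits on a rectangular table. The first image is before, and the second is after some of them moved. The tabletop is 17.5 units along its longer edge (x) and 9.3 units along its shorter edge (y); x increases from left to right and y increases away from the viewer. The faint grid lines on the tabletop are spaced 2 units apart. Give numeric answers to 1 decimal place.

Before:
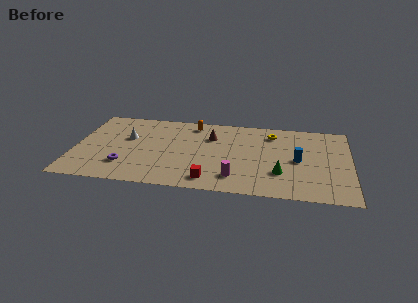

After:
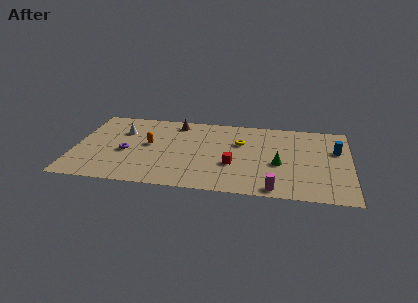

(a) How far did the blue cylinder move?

2.8

From (14.2, 4.5) to (16.6, 6.0), the blue cylinder covered √(2.4² + 1.5²) ≈ 2.8 units.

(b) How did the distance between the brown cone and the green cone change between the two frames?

+2.0

Before: roughly 5.9 units apart; after: 7.9. That's 2.0 units further apart.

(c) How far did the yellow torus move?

2.4

The yellow torus was near (12.5, 7.5) before and (10.5, 6.1) after, so it travelled √(2.0² + 1.4²) ≈ 2.4 units.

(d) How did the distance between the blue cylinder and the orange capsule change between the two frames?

+4.3

They were about 7.6 units apart before and 11.9 after — 4.3 units further apart.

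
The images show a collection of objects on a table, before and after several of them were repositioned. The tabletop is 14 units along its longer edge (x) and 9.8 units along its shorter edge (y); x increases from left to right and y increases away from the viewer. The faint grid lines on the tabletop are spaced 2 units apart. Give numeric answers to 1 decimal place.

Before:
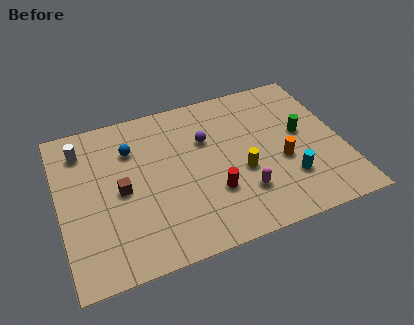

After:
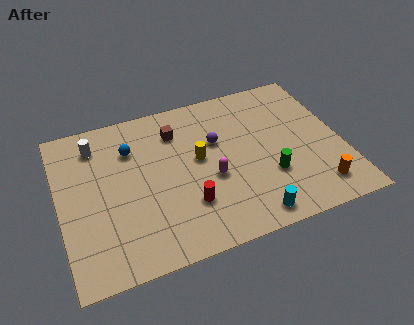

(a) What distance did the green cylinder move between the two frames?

2.9

From (12.1, 5.4) to (10.2, 3.2), the green cylinder covered √(1.9² + 2.2²) ≈ 2.9 units.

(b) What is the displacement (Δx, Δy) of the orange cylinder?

(1.5, -2.2)

The orange cylinder was at about (10.9, 3.9) and moved to about (12.4, 1.7).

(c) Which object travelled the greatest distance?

the brown cube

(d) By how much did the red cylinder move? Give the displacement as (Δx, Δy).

(-1.3, -0.3)

The red cylinder was at about (7.4, 3.1) and moved to about (6.1, 2.8).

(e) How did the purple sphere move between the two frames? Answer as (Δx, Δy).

(0.5, -0.3)

From the two frames, the purple sphere sits at roughly (7.4, 6.5) before and (7.9, 6.2) after.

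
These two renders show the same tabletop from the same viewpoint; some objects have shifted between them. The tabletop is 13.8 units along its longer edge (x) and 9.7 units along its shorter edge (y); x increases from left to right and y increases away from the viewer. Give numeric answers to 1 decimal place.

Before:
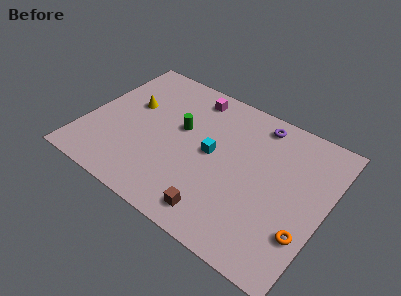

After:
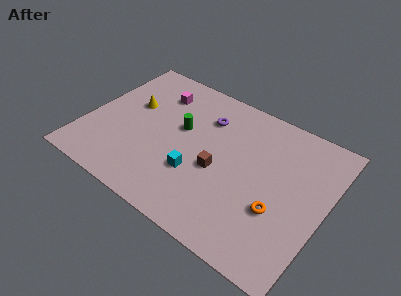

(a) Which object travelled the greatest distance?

the purple torus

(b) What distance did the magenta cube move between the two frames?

2.2

From (5.5, 8.3) to (3.5, 7.5), the magenta cube covered √(2.0² + 0.8²) ≈ 2.2 units.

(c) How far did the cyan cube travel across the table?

1.9

From (7.3, 5.0) to (6.7, 3.2), the cyan cube covered √(0.6² + 1.8²) ≈ 1.9 units.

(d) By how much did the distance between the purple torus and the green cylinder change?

-3.0

The distance was about 4.9 in the first image and 1.9 in the second, so they moved 3.0 units closer together.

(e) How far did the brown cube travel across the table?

2.7

The brown cube moved from about (8.3, 1.4) to (7.8, 4.1), a distance of √(0.5² + 2.7²) ≈ 2.7.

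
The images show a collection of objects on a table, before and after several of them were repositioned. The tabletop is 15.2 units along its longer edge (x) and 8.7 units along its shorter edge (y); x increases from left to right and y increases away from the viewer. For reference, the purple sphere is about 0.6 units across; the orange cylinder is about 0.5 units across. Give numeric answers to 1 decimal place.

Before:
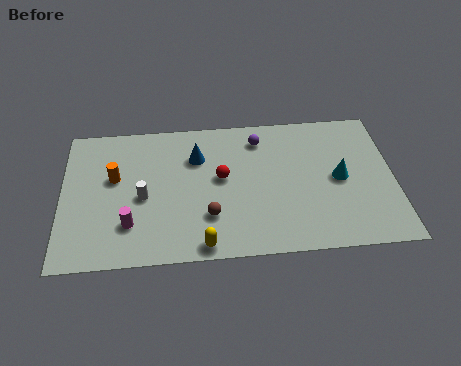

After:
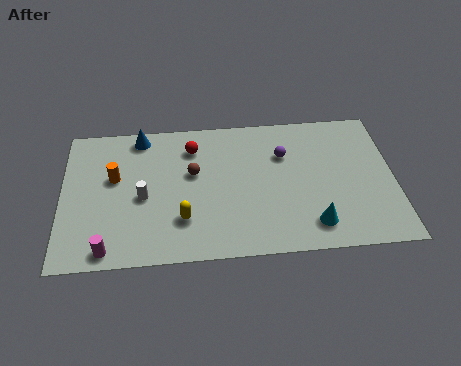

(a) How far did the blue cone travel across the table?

3.0

The blue cone was near (6.2, 6.2) before and (3.6, 7.7) after, so it travelled √(2.6² + 1.5²) ≈ 3.0 units.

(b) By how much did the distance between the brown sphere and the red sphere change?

-0.8

The distance was about 2.4 in the first image and 1.6 in the second, so they moved 0.8 units closer together.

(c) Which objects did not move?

the orange cylinder and the white cylinder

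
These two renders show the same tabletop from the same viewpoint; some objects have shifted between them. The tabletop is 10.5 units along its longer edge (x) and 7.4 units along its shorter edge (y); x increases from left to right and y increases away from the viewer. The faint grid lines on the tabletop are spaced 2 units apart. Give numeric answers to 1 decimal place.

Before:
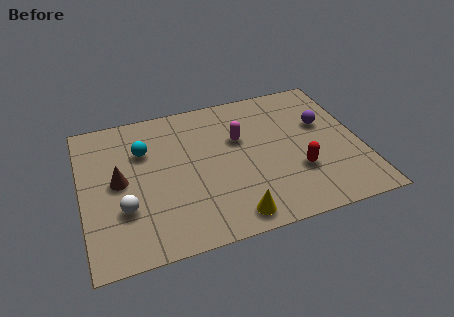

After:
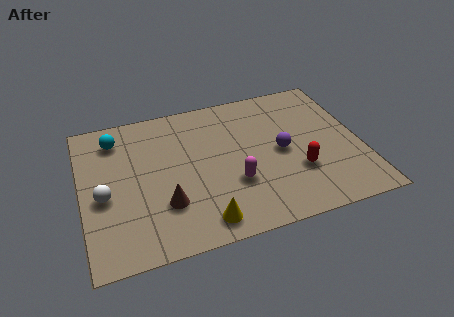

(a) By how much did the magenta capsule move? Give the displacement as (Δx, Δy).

(-0.4, -2.2)

The magenta capsule started near (6.0, 4.7) and ended near (5.6, 2.5).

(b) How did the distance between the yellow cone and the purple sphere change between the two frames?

-1.2

The distance was about 5.3 in the first image and 4.1 in the second, so they moved 1.2 units closer together.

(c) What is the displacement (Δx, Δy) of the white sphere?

(-0.7, 0.8)

The white sphere started near (1.5, 2.4) and ended near (0.8, 3.2).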